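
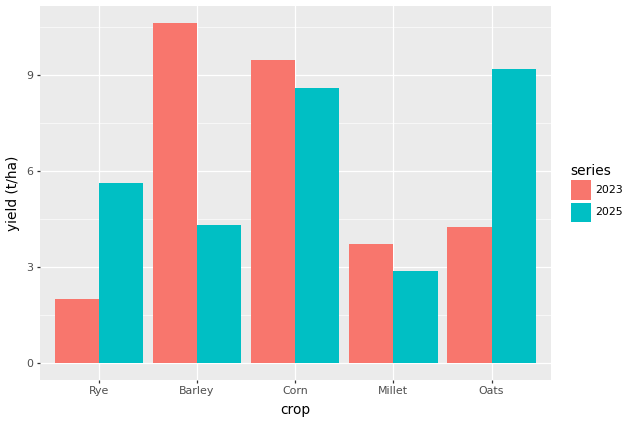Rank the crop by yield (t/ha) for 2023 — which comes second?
Corn

Top 3 for 2023: Barley ≈ 11, Corn ≈ 9, Oats ≈ 4.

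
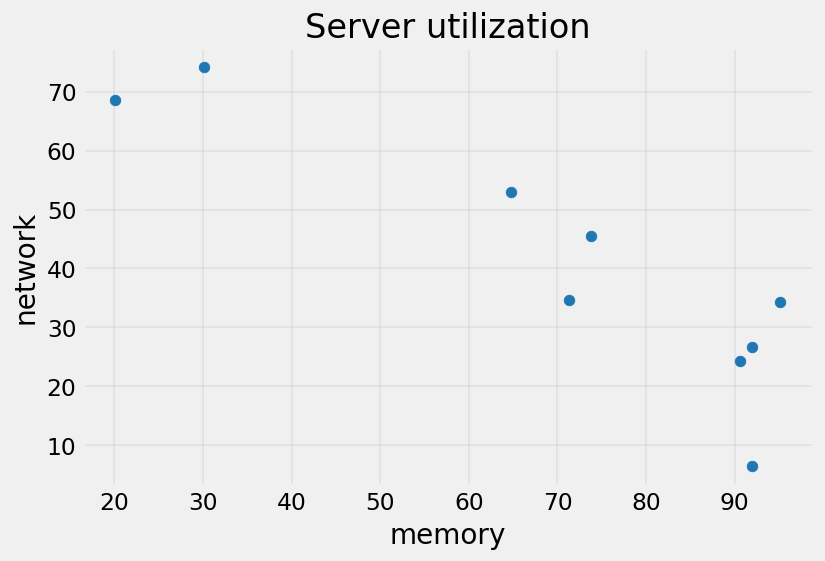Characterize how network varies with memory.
negative, strong

Points are negatively correlated; strong (|r| ≈ 0.9).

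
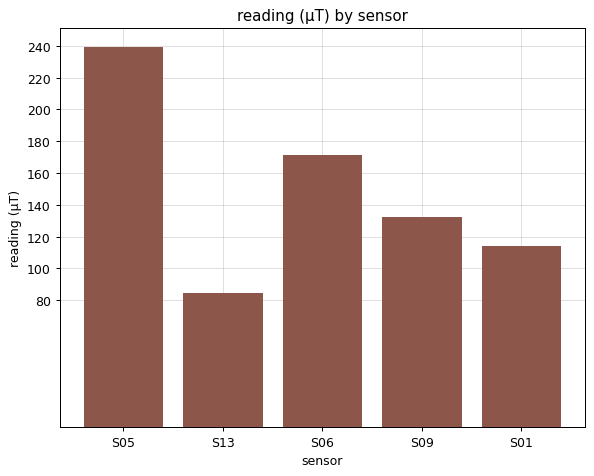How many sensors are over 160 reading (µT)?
2

Above 160: S05, S06.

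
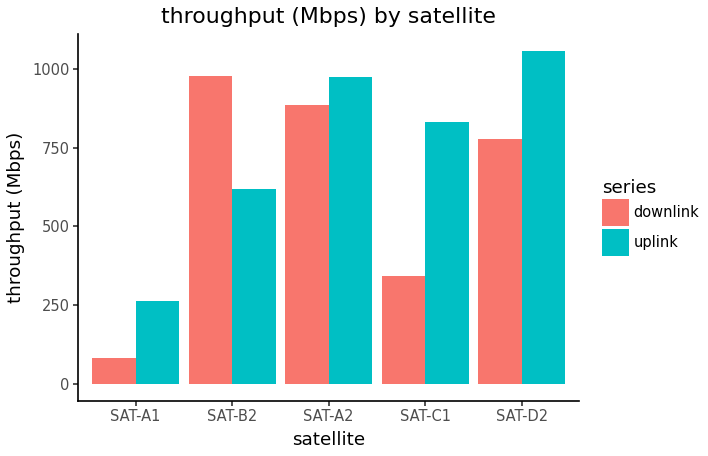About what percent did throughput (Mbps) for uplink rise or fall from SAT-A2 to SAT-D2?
≈ +10%

SAT-A2 ≈ 1000, SAT-D2 ≈ 1100; (1100 − 1000) / 1000 ≈ +10%.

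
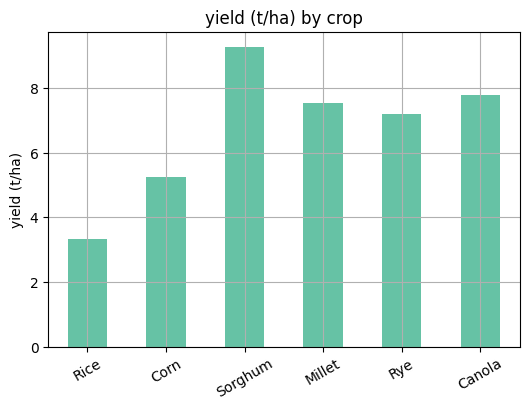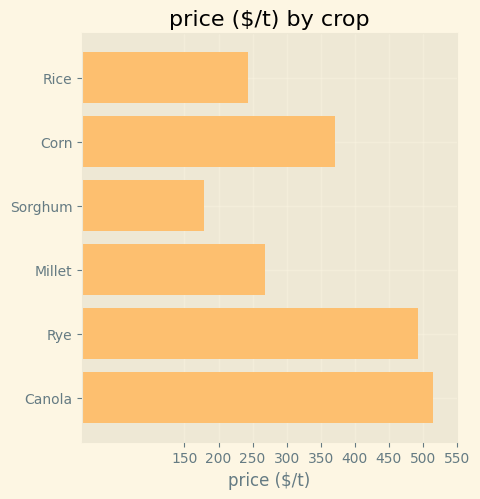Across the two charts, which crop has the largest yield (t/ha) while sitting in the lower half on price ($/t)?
Sorghum

Chart 2 median price ($/t) ≈ 300; below-median crops: Rice, Sorghum, Millet. Among those, Sorghum has the highest yield (t/ha) (≈ 9).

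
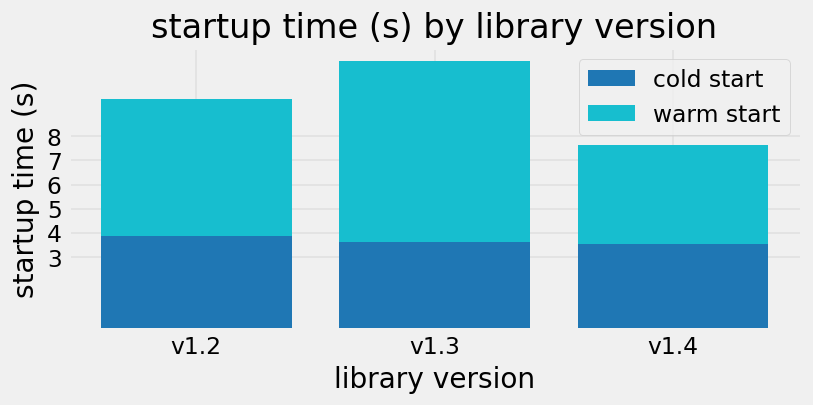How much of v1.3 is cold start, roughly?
cold start top ≈ 4, bottom ≈ 0; segment ≈ 4.

≈ 4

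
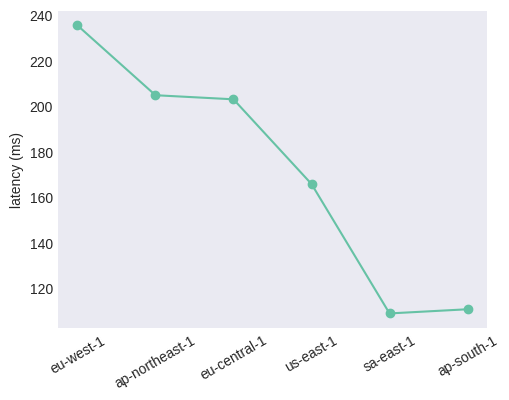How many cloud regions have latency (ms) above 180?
3

Above 180: eu-west-1, ap-northeast-1, eu-central-1.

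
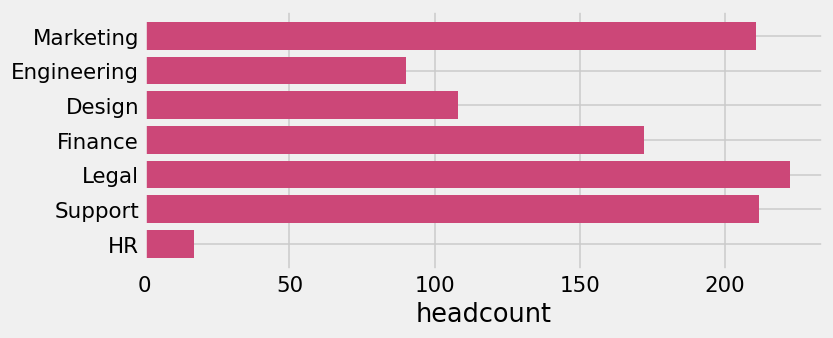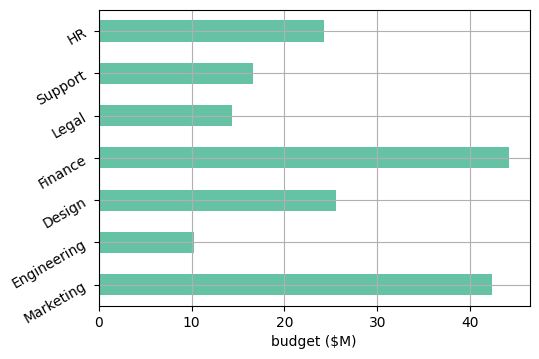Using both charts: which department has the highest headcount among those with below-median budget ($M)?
Chart 2 median budget ($M) ≈ 25; below-median departments: Engineering, Legal, Support. Among those, Legal has the highest headcount (≈ 225).

Legal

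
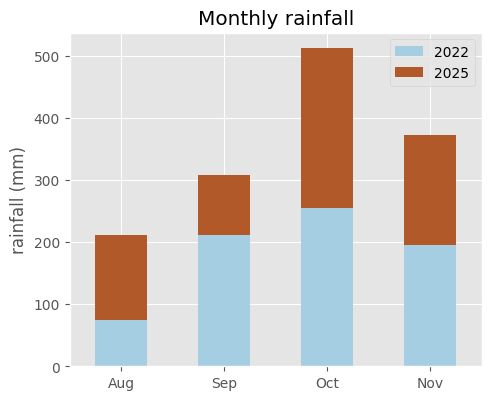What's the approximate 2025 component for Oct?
≈ 250

2025 top ≈ 500, bottom ≈ 250; segment ≈ 250.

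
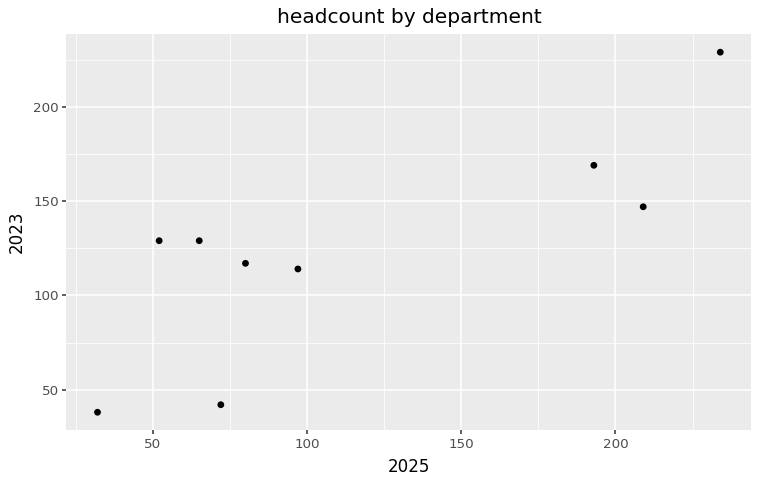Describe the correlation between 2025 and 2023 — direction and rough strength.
Points are positively correlated; strong (|r| ≈ 0.8).

positive, strong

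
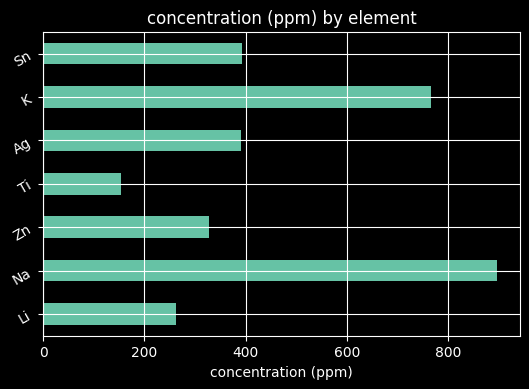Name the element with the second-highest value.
K

Top 3: Na ≈ 900, K ≈ 800, Sn ≈ 400.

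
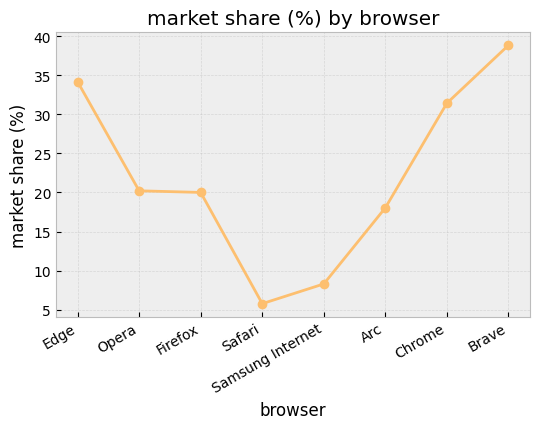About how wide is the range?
Max Brave ≈ 40, min Safari ≈ 5; range ≈ 35.

≈ 35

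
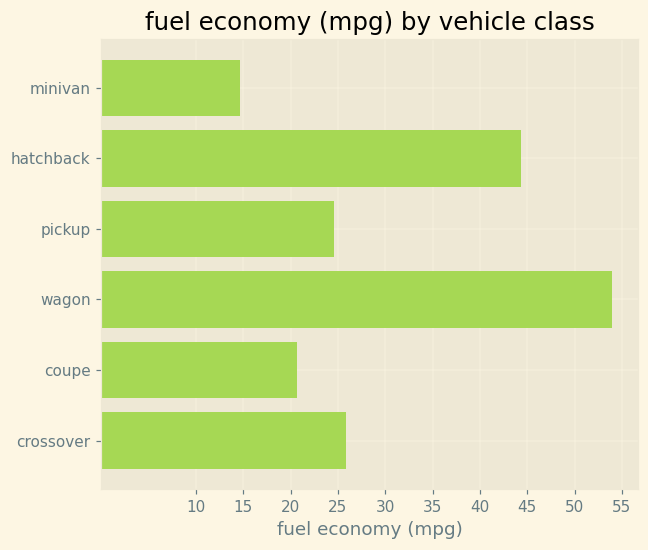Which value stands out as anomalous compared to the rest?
wagon

wagon ≈ 55; the rest sit between ≈ 15 and ≈ 45.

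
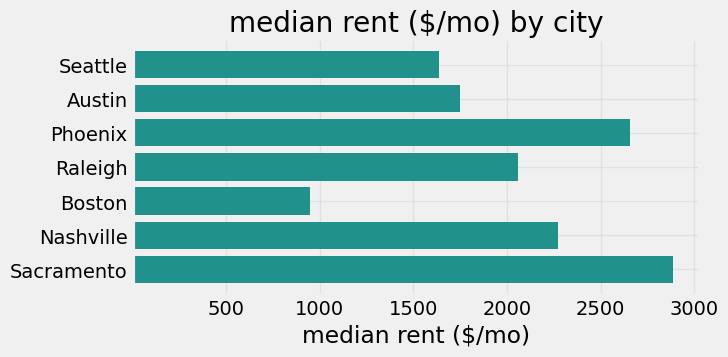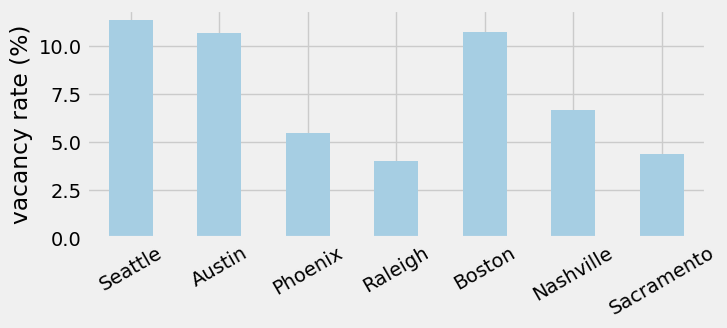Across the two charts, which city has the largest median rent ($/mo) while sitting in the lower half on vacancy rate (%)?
Chart 2 median vacancy rate (%) ≈ 6; below-median cities: Phoenix, Raleigh, Sacramento. Among those, Sacramento has the highest median rent ($/mo) (≈ 3000).

Sacramento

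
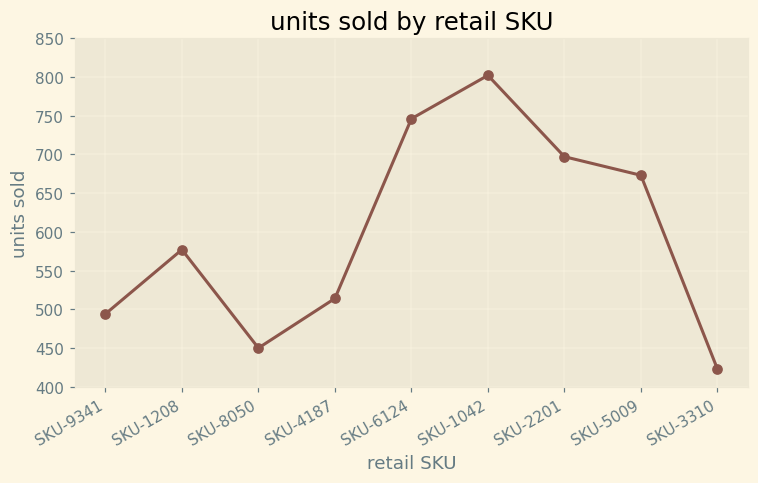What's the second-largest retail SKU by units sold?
Top 3: SKU-1042 ≈ 800, SKU-6124 ≈ 750, SKU-2201 ≈ 700.

SKU-6124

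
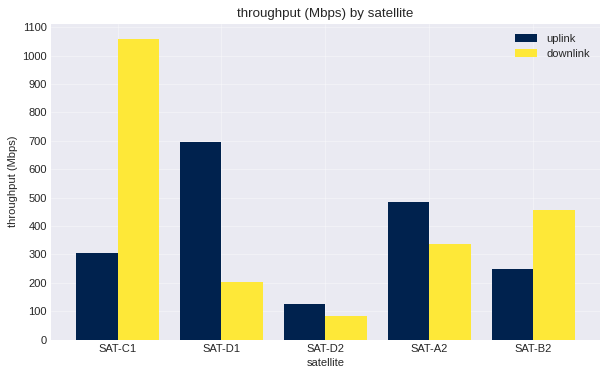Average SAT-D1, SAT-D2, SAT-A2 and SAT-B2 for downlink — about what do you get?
≈ 275

(200 + 100 + 300 + 500) / 4 ≈ 275.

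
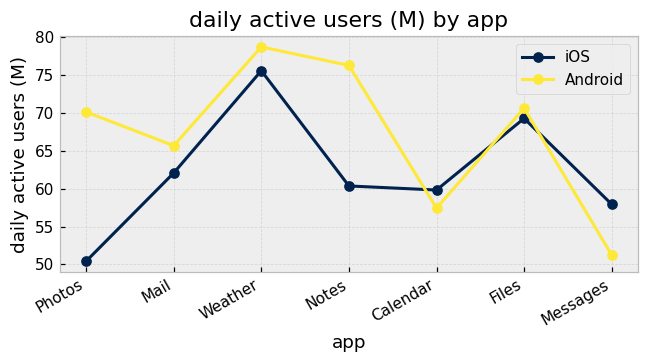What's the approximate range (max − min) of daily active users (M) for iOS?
≈ 25

Max Weather ≈ 75, min Photos ≈ 50; range ≈ 25.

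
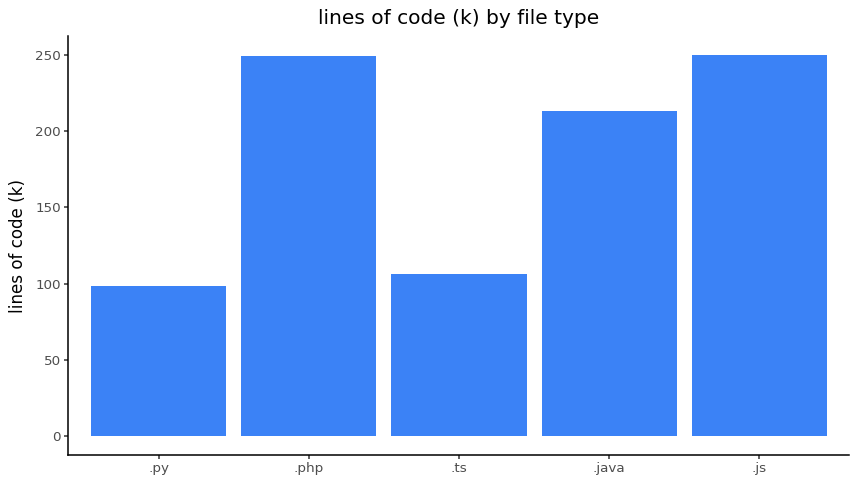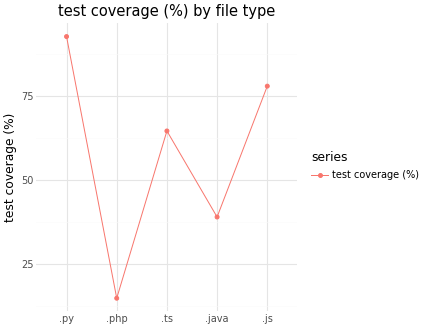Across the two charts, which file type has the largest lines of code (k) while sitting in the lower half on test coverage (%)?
Chart 2 median test coverage (%) ≈ 60; below-median file types: .php, .java. Among those, .php has the highest lines of code (k) (≈ 250).

.php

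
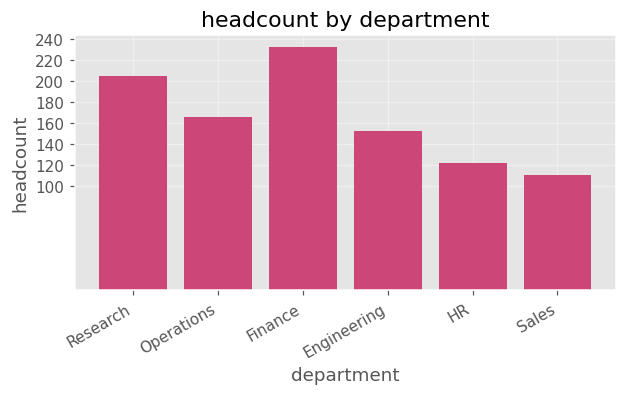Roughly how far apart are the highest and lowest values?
Max Finance ≈ 240, min Sales ≈ 120; range ≈ 120.

≈ 120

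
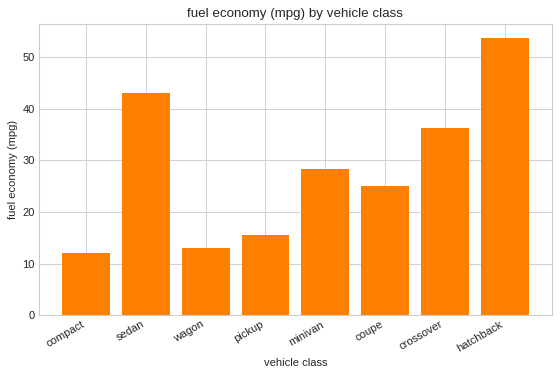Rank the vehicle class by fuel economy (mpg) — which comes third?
Top 4: hatchback ≈ 55, sedan ≈ 45, crossover ≈ 35, minivan ≈ 30.

crossover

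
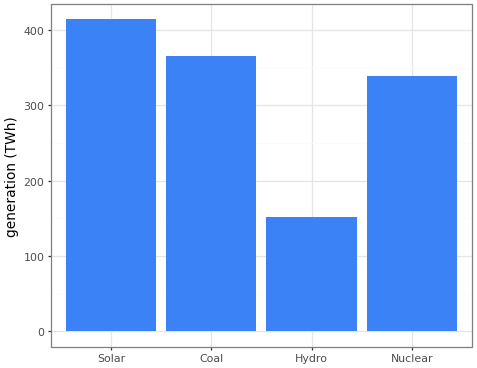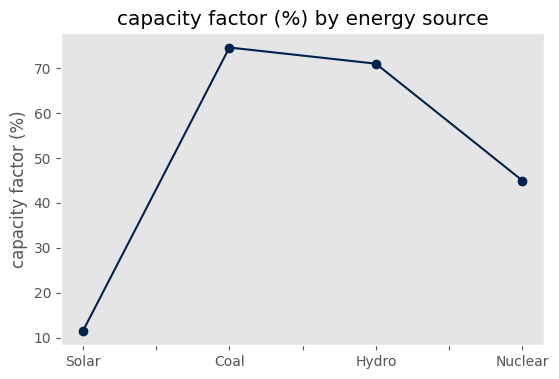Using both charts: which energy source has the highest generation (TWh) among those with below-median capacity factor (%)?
Chart 2 median capacity factor (%) ≈ 60; below-median energy sources: Solar, Nuclear. Among those, Solar has the highest generation (TWh) (≈ 400).

Solar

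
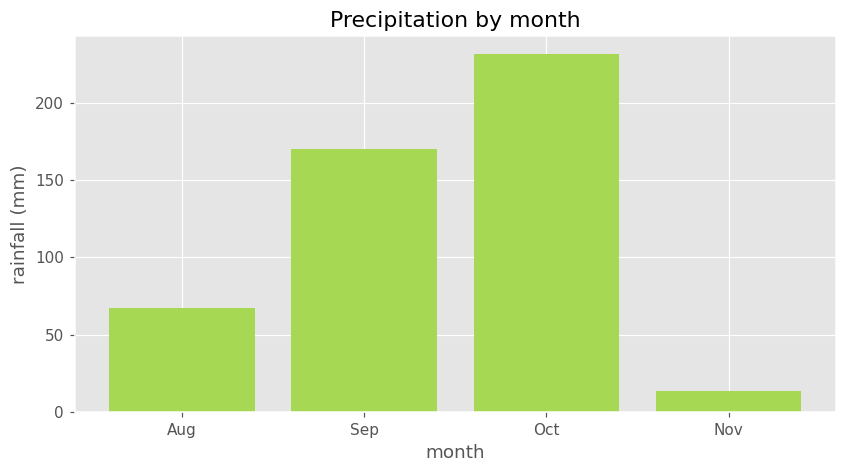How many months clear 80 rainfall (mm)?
2

Above 80: Sep, Oct.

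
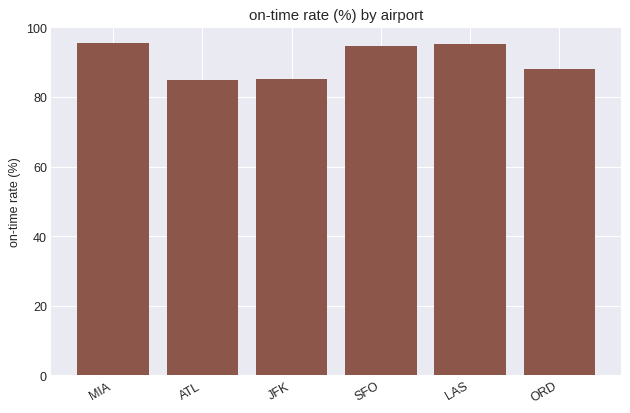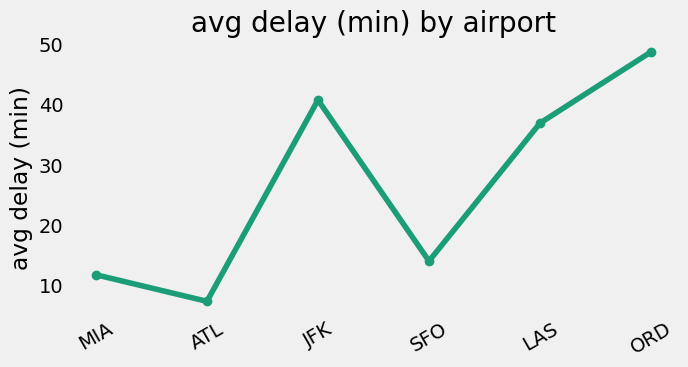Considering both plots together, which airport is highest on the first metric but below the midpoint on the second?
Chart 2 median avg delay (min) ≈ 25; below-median airports: MIA, ATL, SFO. Among those, MIA has the highest on-time rate (%) (≈ 100).

MIA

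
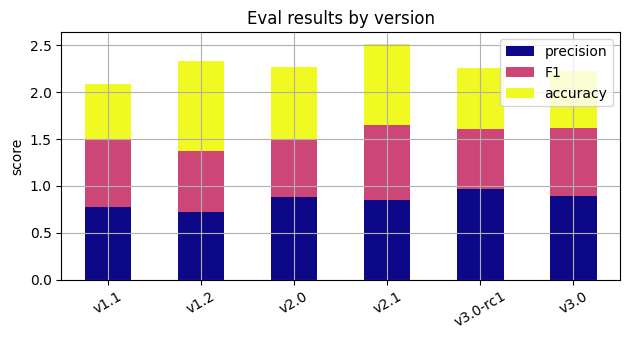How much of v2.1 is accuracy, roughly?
accuracy top ≈ 2.5, bottom ≈ 1.5; segment ≈ 1.0.

≈ 1.0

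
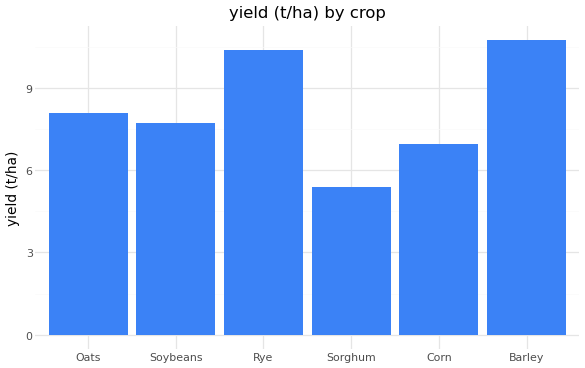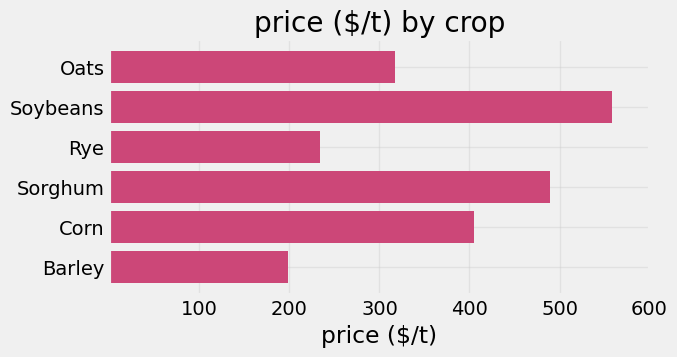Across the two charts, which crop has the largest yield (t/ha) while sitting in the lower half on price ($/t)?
Barley

Chart 2 median price ($/t) ≈ 400; below-median crops: Oats, Rye, Barley. Among those, Barley has the highest yield (t/ha) (≈ 11).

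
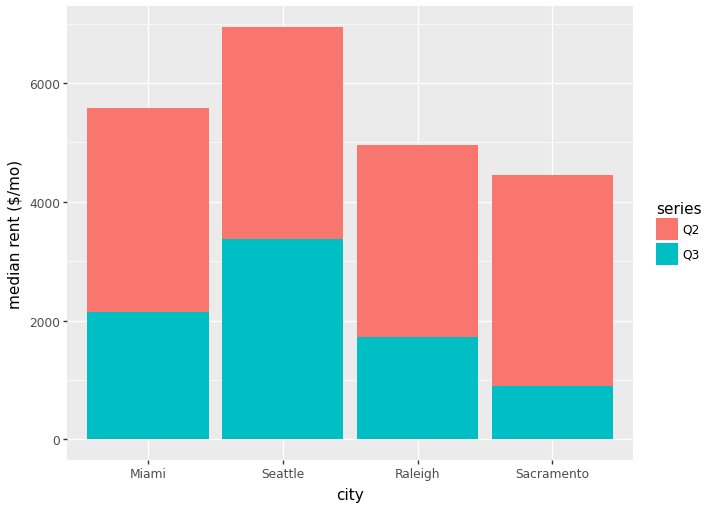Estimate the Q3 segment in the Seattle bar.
≈ 3000

Q3 top ≈ 3000, bottom ≈ 0; segment ≈ 3000.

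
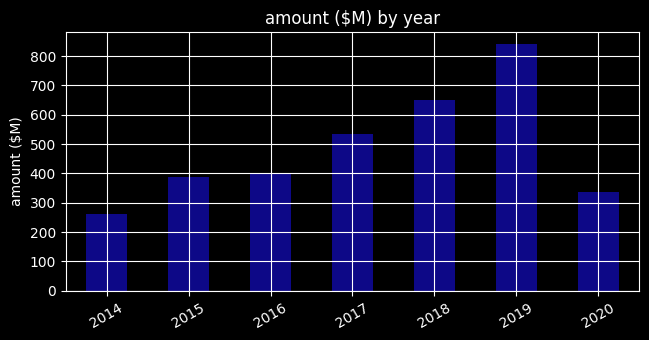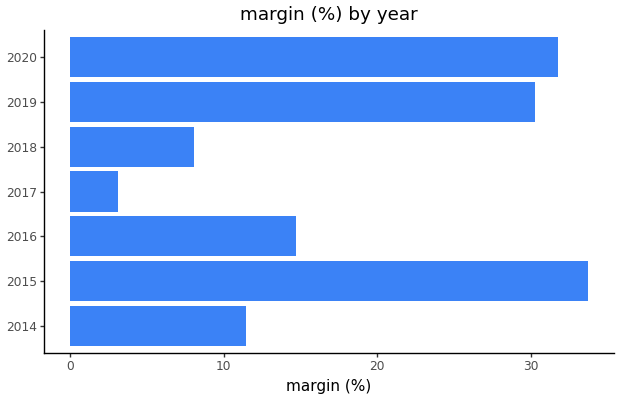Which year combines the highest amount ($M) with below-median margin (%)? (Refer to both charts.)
Chart 2 median margin (%) ≈ 15; below-median years: 2014, 2017, 2018. Among those, 2018 has the highest amount ($M) (≈ 600).

2018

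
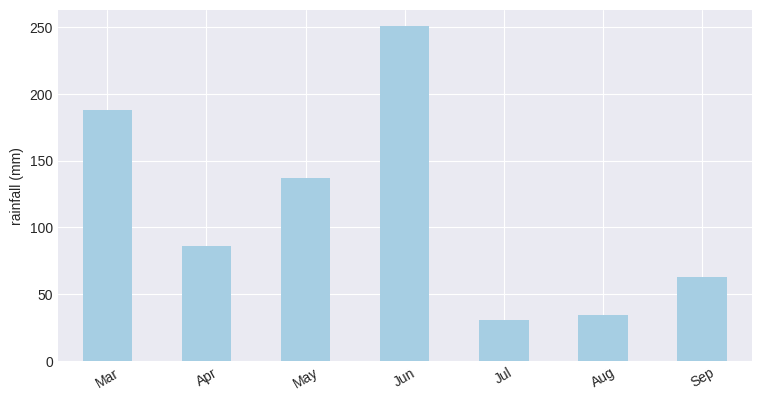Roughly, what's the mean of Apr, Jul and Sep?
(75 + 25 + 75) / 3 ≈ 58.

≈ 58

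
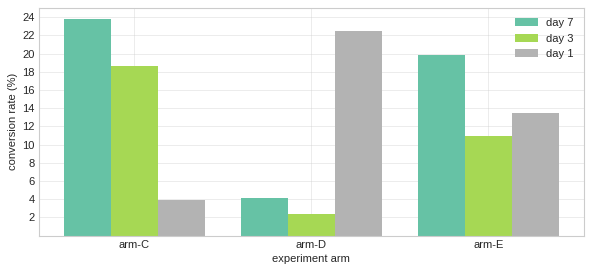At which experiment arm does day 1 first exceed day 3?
arm-D

arm-C: day 1 ≈ 4 vs day 3 ≈ 18 (not yet); arm-D: day 1 ≈ 22 vs day 3 ≈ 2 (first crossover).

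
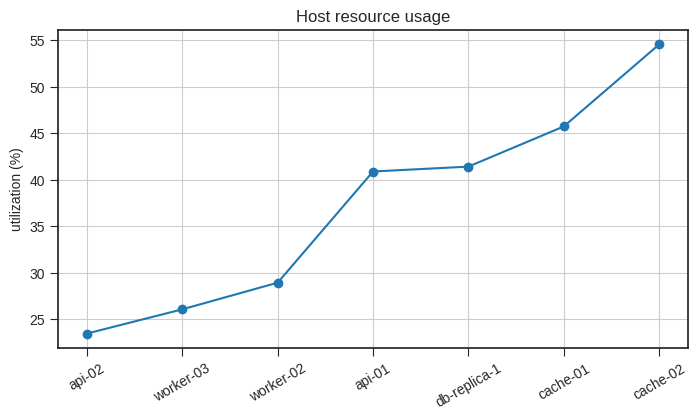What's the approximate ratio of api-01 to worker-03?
api-01 ≈ 40, worker-03 ≈ 25; 40/25 ≈ 1.6.

≈ 1.6×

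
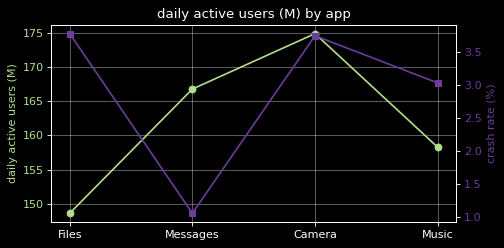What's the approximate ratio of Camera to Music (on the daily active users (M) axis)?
Camera ≈ 175, Music ≈ 160; 175/160 ≈ 1.09.

≈ 1.09×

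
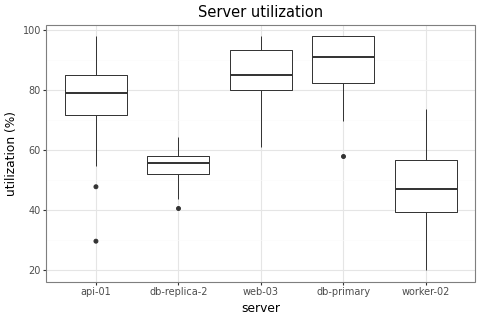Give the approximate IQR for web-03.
Q3 ≈ 95, Q1 ≈ 80; IQR ≈ 15.

≈ 15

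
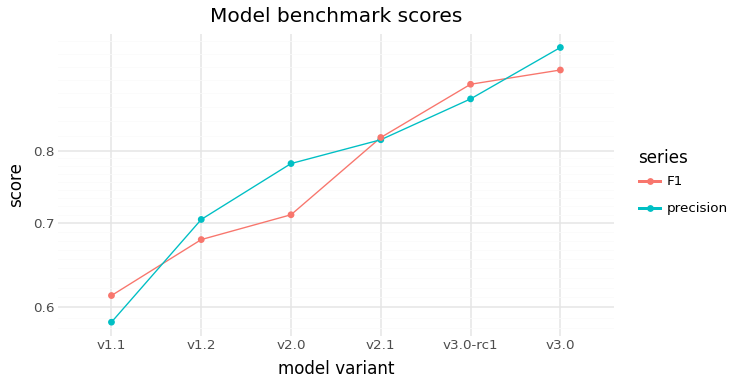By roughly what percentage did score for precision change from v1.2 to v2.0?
≈ +14.3%

v1.2 ≈ 0.70, v2.0 ≈ 0.80; (0.80 − 0.70) / 0.70 ≈ +14.3%.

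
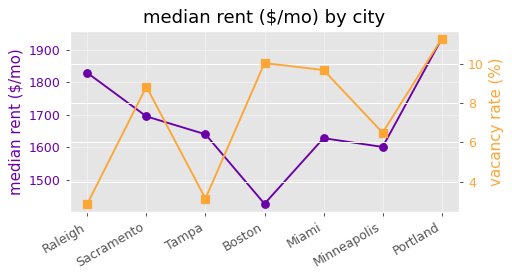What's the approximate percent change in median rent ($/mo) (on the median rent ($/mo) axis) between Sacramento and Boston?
Sacramento ≈ 1700, Boston ≈ 1450; (1450 − 1700) / 1700 ≈ -14.7%.

≈ -14.7%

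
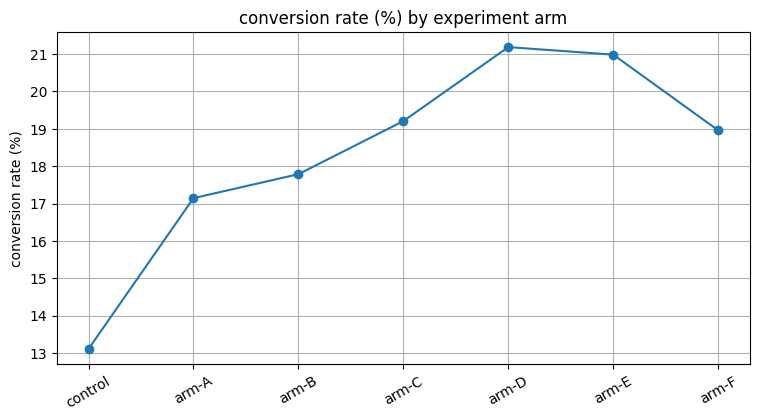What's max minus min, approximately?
≈ 8

Max arm-D ≈ 21, min control ≈ 13; range ≈ 8.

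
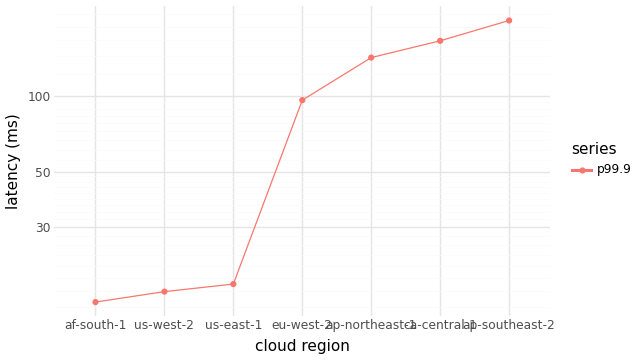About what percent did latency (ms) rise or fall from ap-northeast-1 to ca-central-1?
≈ +14.3%

ap-northeast-1 ≈ 140, ca-central-1 ≈ 160; (160 − 140) / 140 ≈ +14.3%.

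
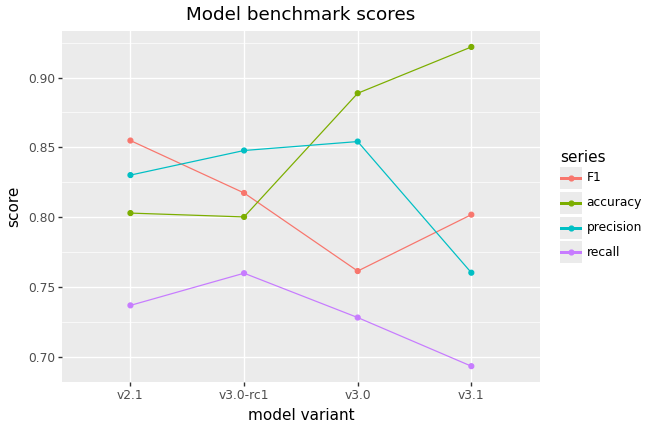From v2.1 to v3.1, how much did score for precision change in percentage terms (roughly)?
v2.1 ≈ 0.84, v3.1 ≈ 0.76; (0.76 − 0.84) / 0.84 ≈ -9.5%.

≈ -9.5%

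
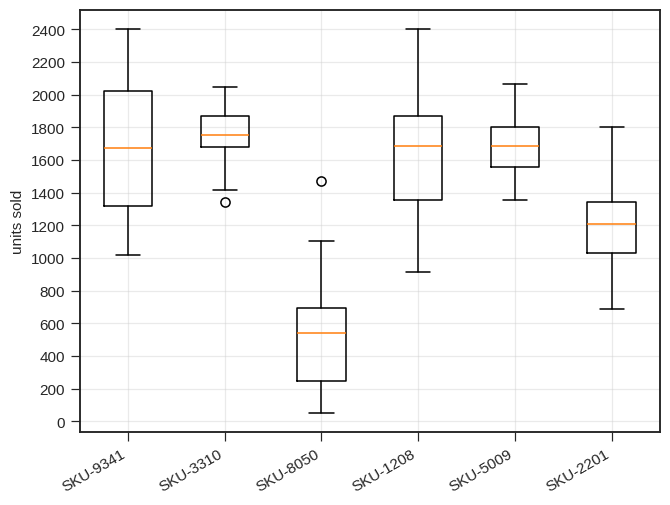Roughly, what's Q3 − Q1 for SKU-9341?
Q3 ≈ 2000, Q1 ≈ 1400; IQR ≈ 600.

≈ 600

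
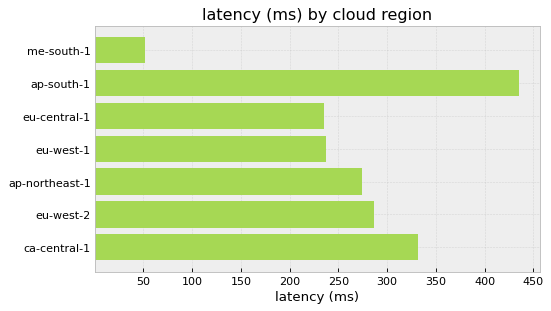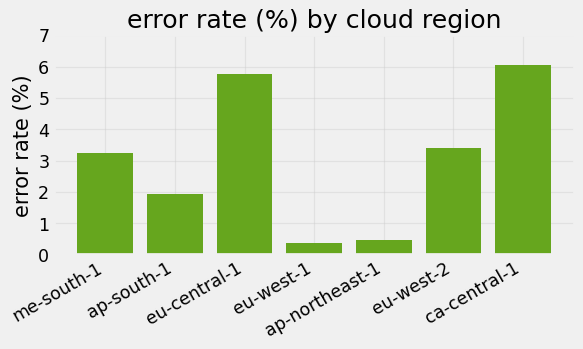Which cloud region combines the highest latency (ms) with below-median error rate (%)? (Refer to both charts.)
Chart 2 median error rate (%) ≈ 3; below-median cloud regions: ap-south-1, eu-west-1, ap-northeast-1. Among those, ap-south-1 has the highest latency (ms) (≈ 450).

ap-south-1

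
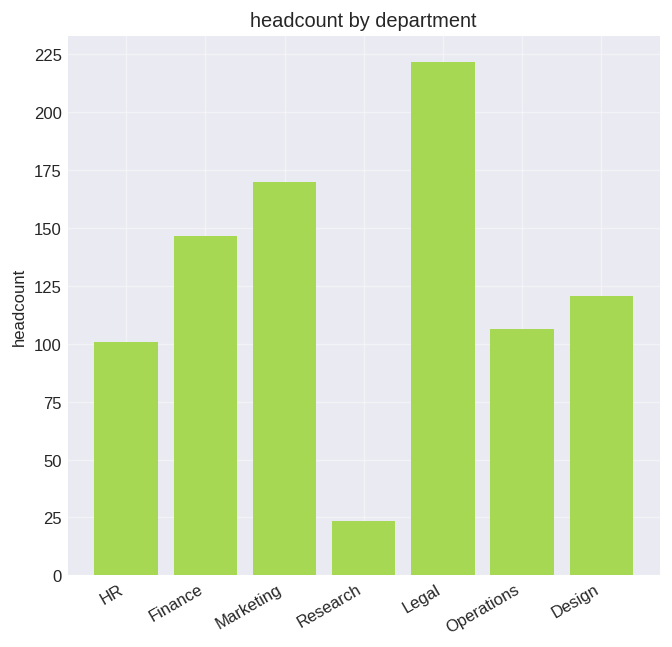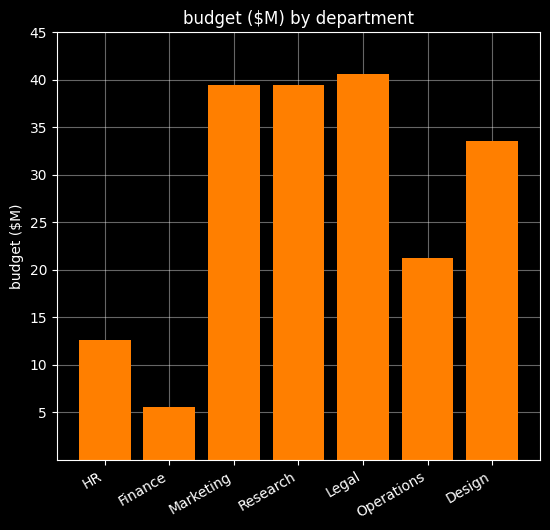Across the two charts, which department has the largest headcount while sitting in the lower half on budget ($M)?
Chart 2 median budget ($M) ≈ 35; below-median departments: HR, Finance, Operations. Among those, Finance has the highest headcount (≈ 150).

Finance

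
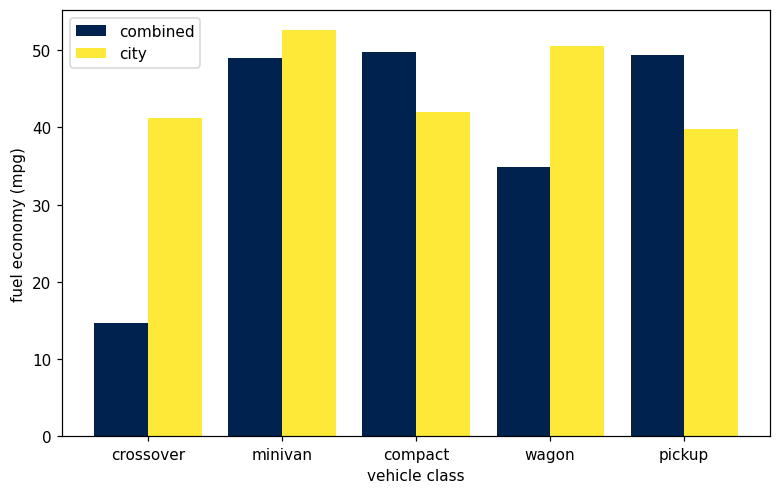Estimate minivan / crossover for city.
minivan ≈ 55, crossover ≈ 40; 55/40 ≈ 1.38.

≈ 1.38×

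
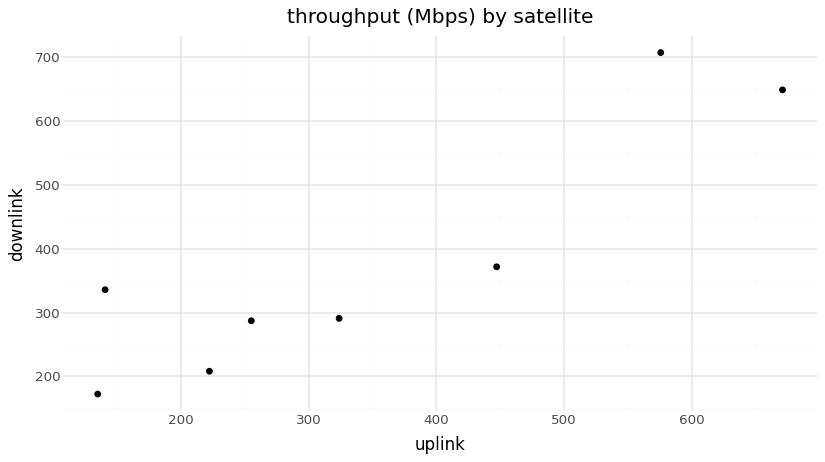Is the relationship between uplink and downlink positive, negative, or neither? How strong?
positive, strong

Points are positively correlated; strong (|r| ≈ 0.9).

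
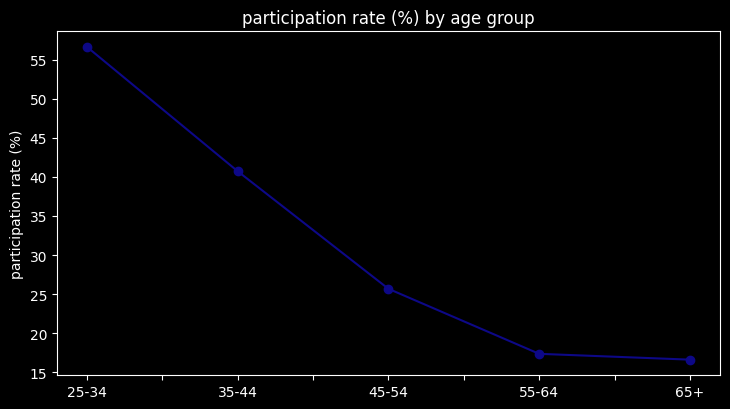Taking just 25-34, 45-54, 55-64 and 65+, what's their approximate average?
(55 + 25 + 15 + 15) / 4 ≈ 28.

≈ 28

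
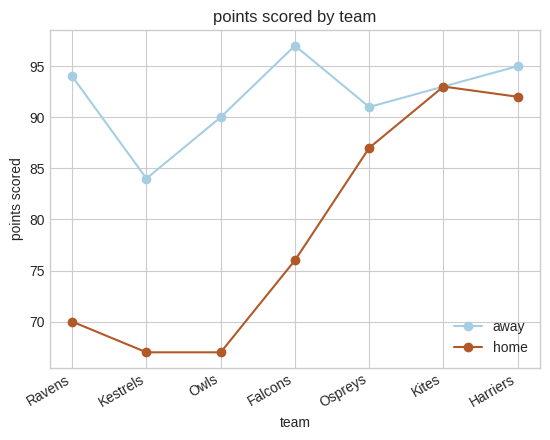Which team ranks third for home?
Top 4 for home: Kites ≈ 95, Harriers ≈ 90, Ospreys ≈ 85, Falcons ≈ 75.

Ospreys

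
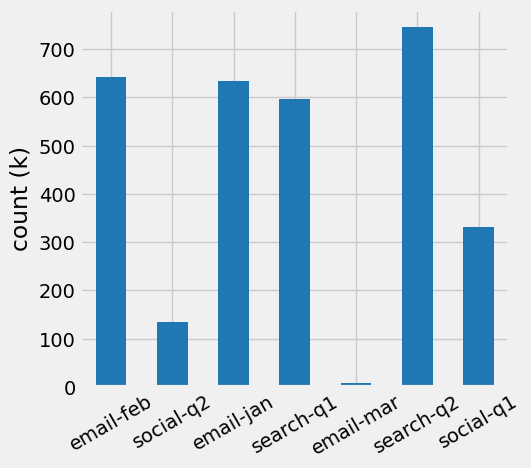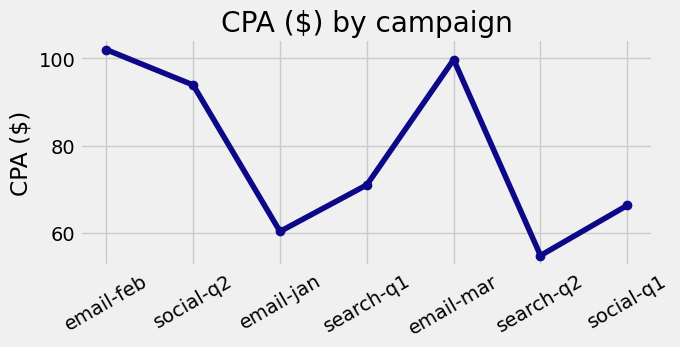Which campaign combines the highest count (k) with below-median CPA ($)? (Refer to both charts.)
Chart 2 median CPA ($) ≈ 70; below-median campaigns: email-jan, search-q2, social-q1. Among those, search-q2 has the highest count (k) (≈ 700).

search-q2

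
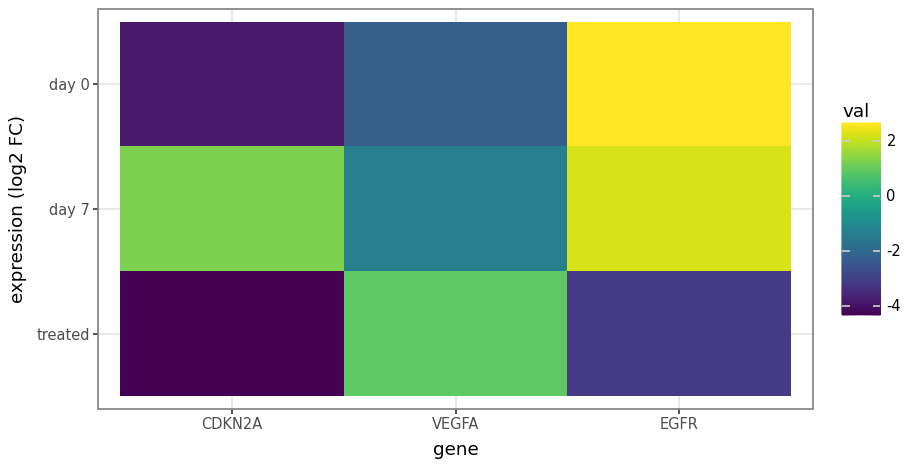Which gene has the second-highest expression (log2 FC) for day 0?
Top 3 for day 0: EGFR ≈ 3, VEGFA ≈ -2, CDKN2A ≈ -4.

VEGFA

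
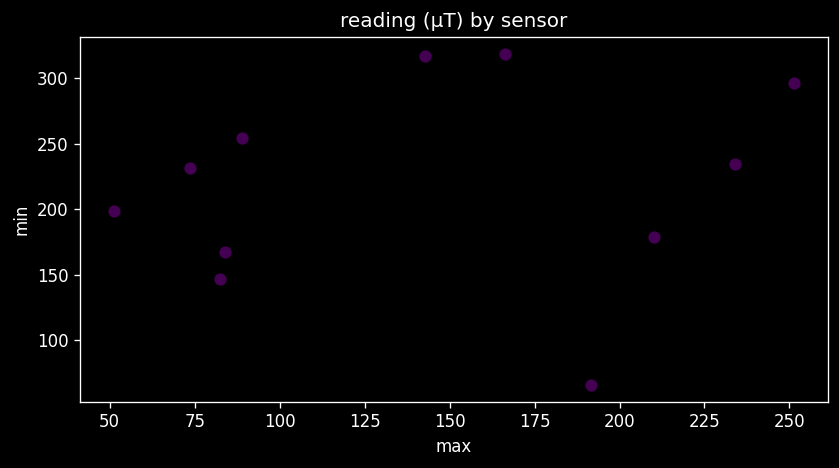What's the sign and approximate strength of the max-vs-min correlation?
no clear correlation

Points are roughly uncorrelated; weak (|r| ≈ 0.2).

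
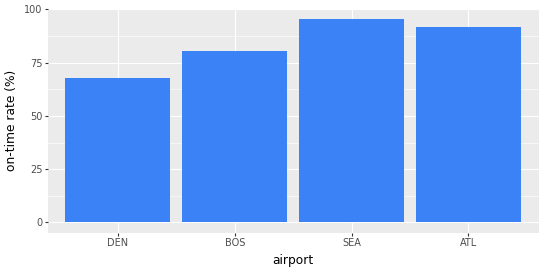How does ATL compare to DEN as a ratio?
≈ 1.29×

ATL ≈ 90, DEN ≈ 70; 90/70 ≈ 1.29.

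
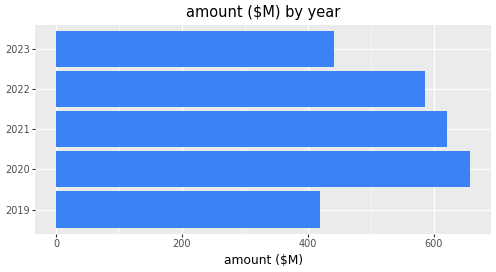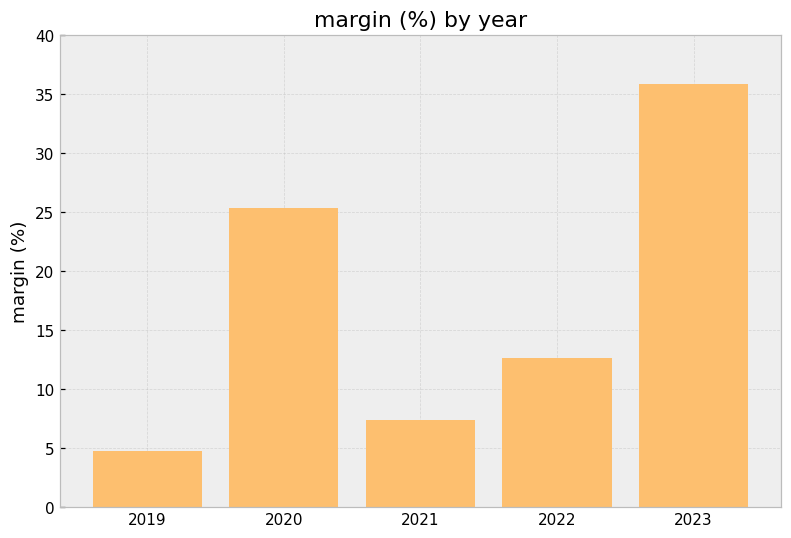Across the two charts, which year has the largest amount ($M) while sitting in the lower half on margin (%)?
Chart 2 median margin (%) ≈ 15; below-median years: 2019, 2021. Among those, 2021 has the highest amount ($M) (≈ 600).

2021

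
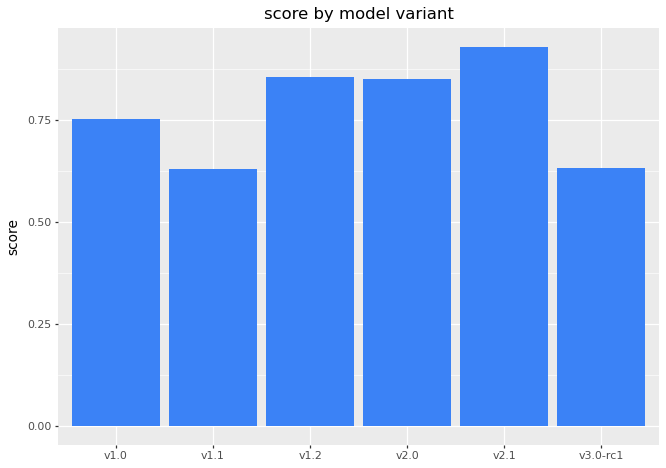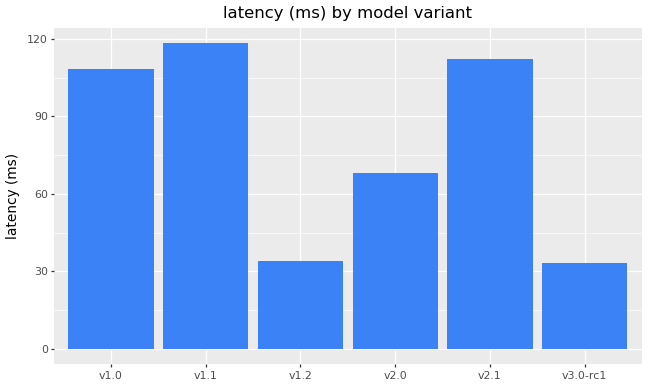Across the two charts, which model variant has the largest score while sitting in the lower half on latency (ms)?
v1.2

Chart 2 median latency (ms) ≈ 80; below-median model variants: v1.2, v2.0, v3.0-rc1. Among those, v1.2 has the highest score (≈ 0.9).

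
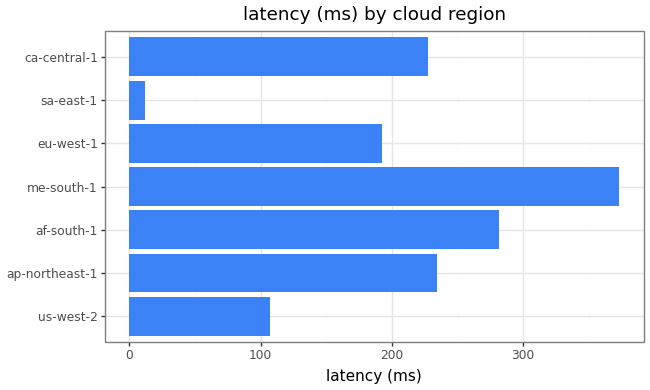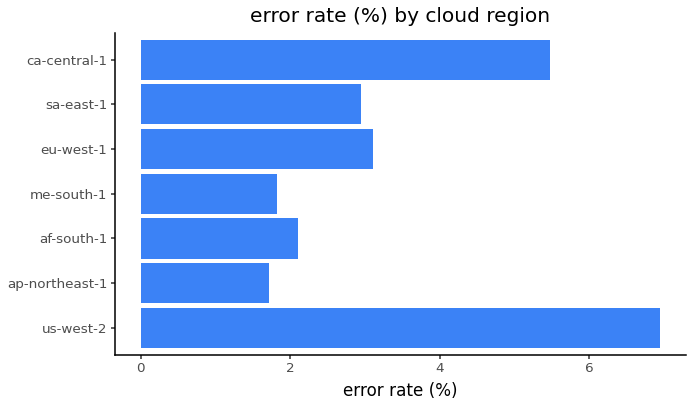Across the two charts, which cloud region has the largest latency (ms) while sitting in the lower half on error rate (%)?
Chart 2 median error rate (%) ≈ 3; below-median cloud regions: ap-northeast-1, af-south-1, me-south-1. Among those, me-south-1 has the highest latency (ms) (≈ 350).

me-south-1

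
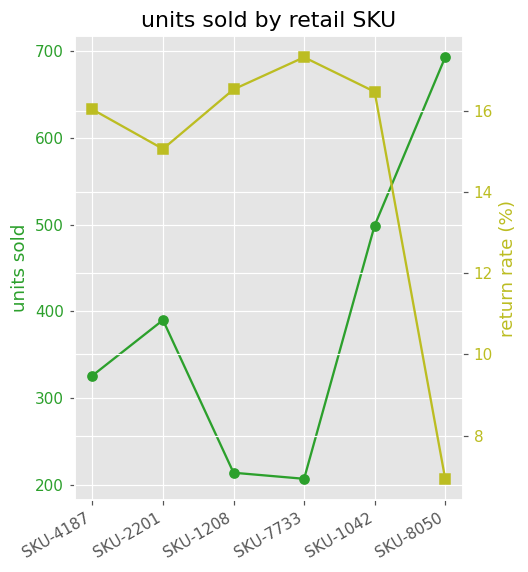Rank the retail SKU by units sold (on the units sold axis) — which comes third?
Top 4 (on the units sold axis): SKU-8050 ≈ 700, SKU-1042 ≈ 500, SKU-2201 ≈ 400, SKU-4187 ≈ 350.

SKU-2201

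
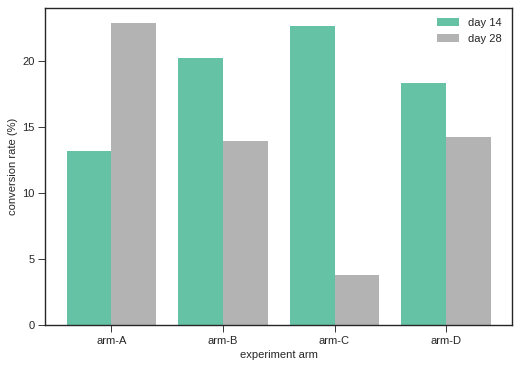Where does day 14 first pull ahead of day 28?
arm-B

arm-A: day 14 ≈ 14 vs day 28 ≈ 22 (not yet); arm-B: day 14 ≈ 20 vs day 28 ≈ 14 (first crossover).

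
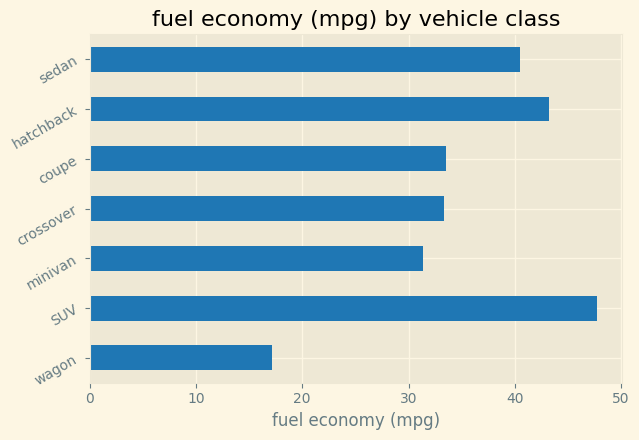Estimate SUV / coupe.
SUV ≈ 50, coupe ≈ 35; 50/35 ≈ 1.43.

≈ 1.43×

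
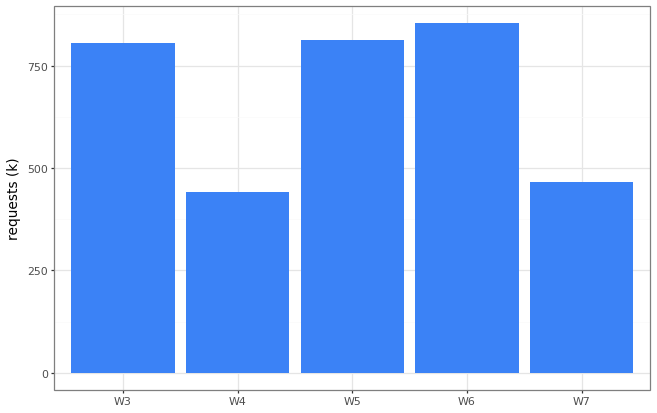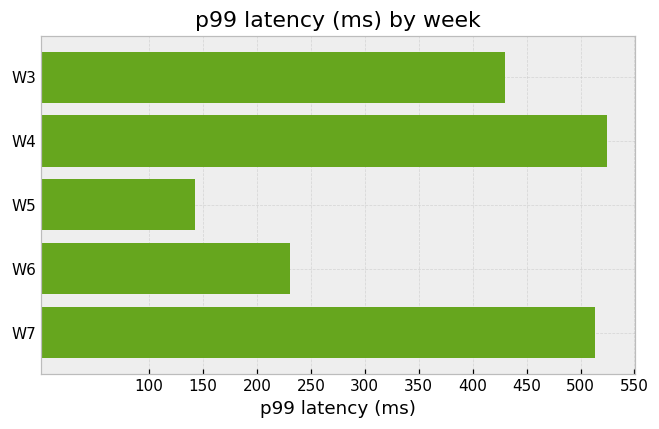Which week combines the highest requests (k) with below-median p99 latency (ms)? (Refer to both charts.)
Chart 2 median p99 latency (ms) ≈ 450; below-median weeks: W5, W6. Among those, W6 has the highest requests (k) (≈ 900).

W6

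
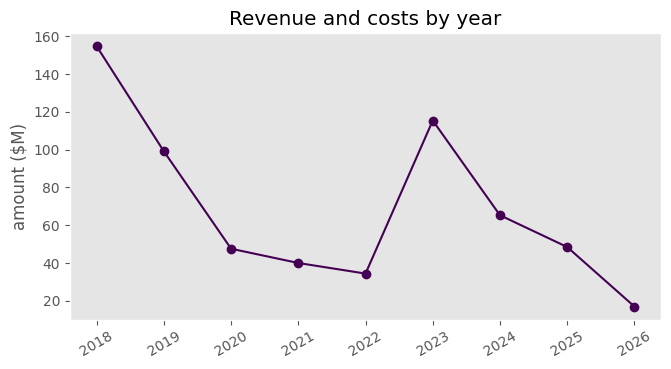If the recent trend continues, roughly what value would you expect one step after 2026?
Last three: 60, 40, 20 → slope ≈ -20/step → next ≈ 0.

≈ 0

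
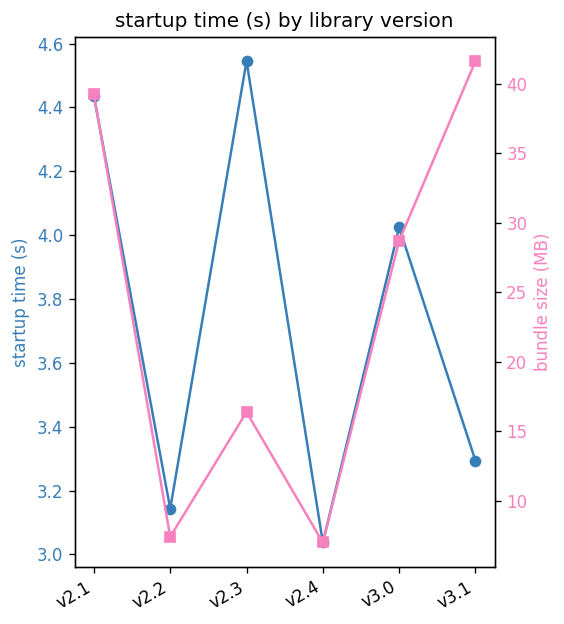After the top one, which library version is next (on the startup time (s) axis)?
Top 3 (on the startup time (s) axis): v2.3 ≈ 4.6, v2.1 ≈ 4.4, v3.0 ≈ 4.0.

v2.1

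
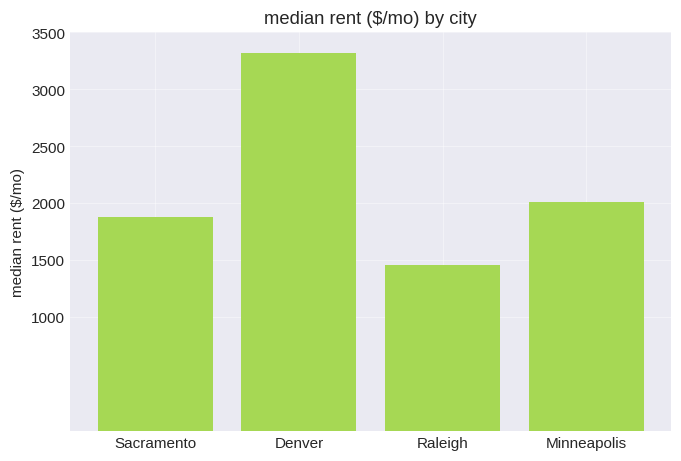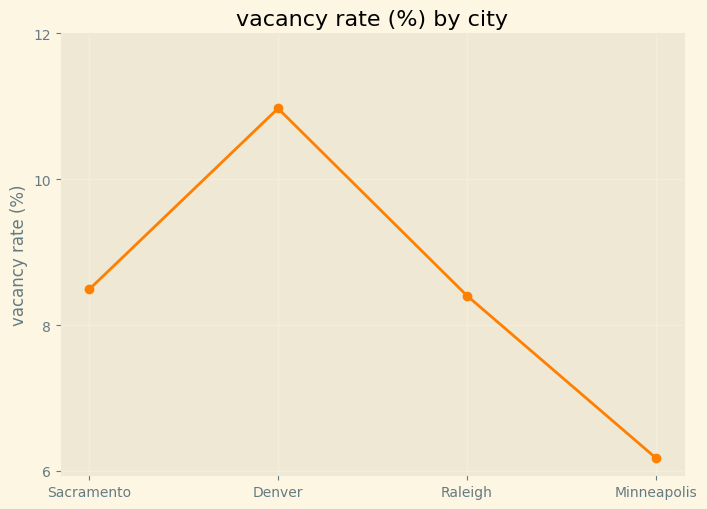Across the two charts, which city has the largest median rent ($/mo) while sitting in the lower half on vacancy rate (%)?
Chart 2 median vacancy rate (%) ≈ 8; below-median cities: Raleigh, Minneapolis. Among those, Minneapolis has the highest median rent ($/mo) (≈ 2000).

Minneapolis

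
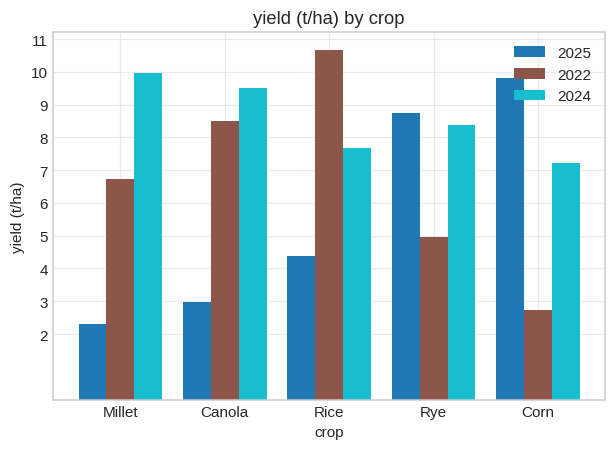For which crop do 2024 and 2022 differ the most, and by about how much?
Corn: 2024 ≈ 7, 2022 ≈ 3 → gap ≈ 4. Next-largest (Rye) is only ≈ 3.

Corn, ≈ 4 t/ha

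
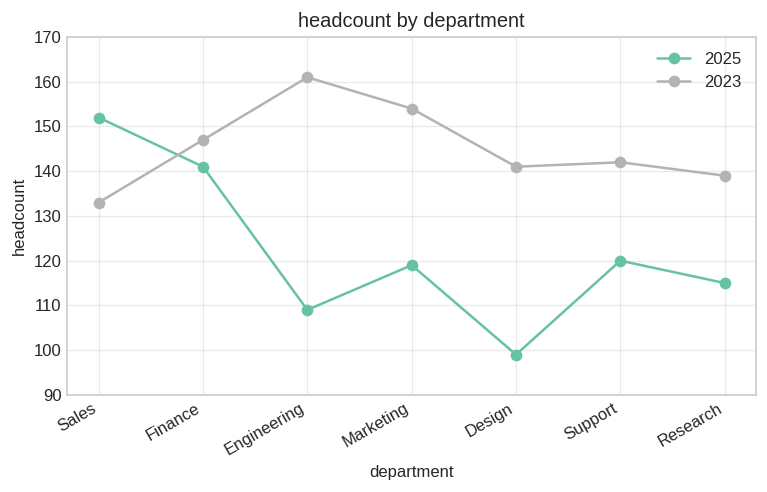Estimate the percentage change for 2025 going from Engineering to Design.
≈ -9.1%

Engineering ≈ 110, Design ≈ 100; (100 − 110) / 110 ≈ -9.1%.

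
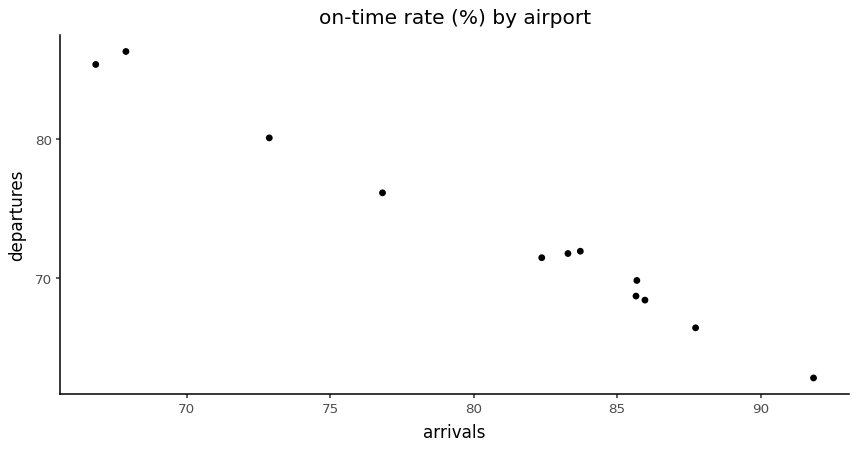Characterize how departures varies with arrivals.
negative, strong

Points are negatively correlated; strong (|r| ≈ 1.0).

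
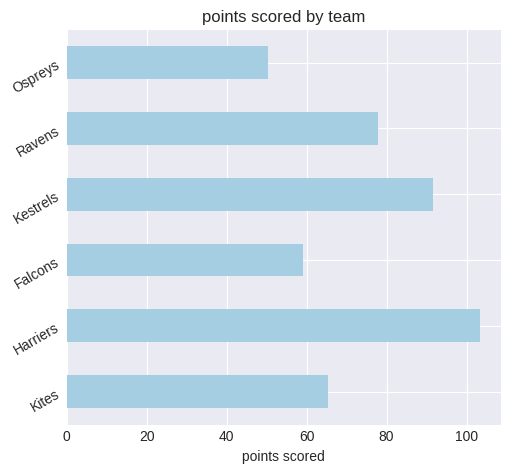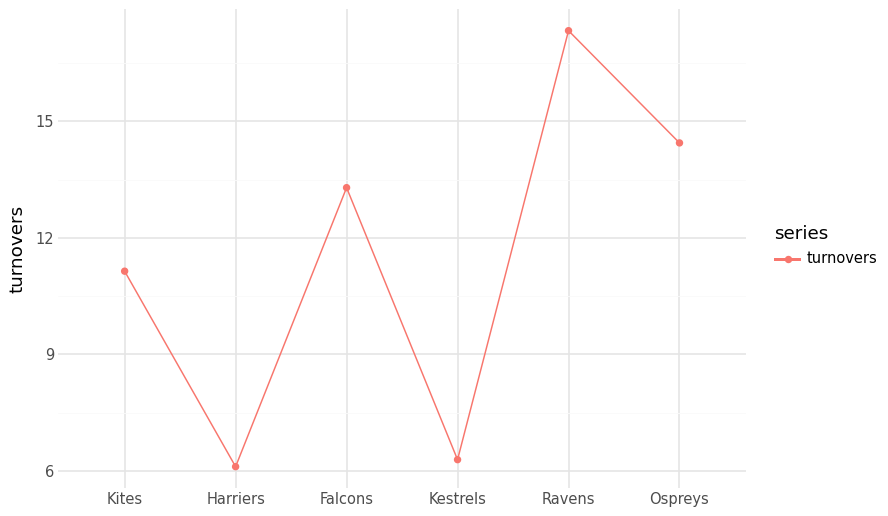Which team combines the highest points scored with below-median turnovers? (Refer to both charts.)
Chart 2 median turnovers ≈ 12; below-median teams: Kites, Harriers, Kestrels. Among those, Harriers has the highest points scored (≈ 100).

Harriers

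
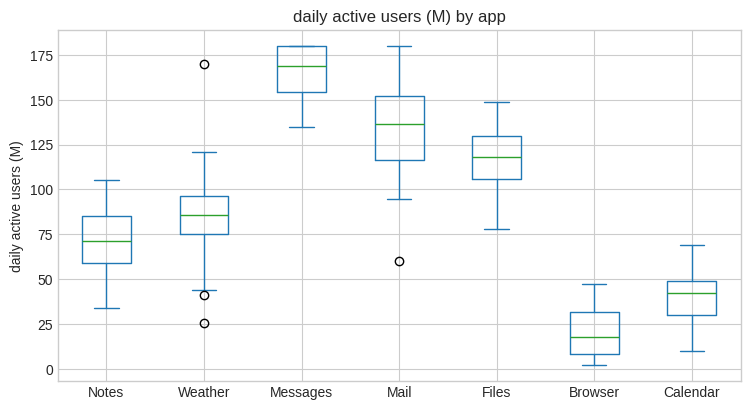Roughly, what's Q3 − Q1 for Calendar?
Q3 ≈ 40, Q1 ≈ 20; IQR ≈ 20.

≈ 20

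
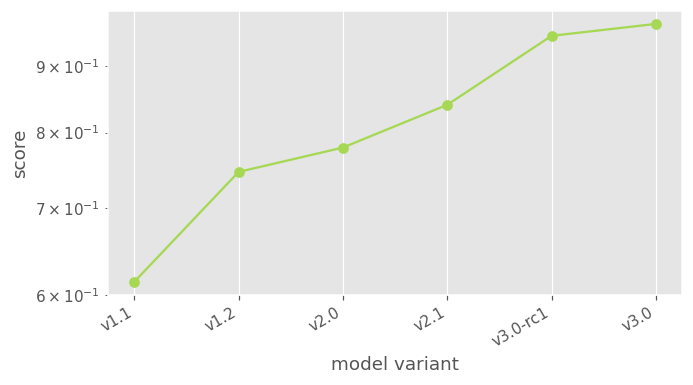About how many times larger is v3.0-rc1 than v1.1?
v3.0-rc1 ≈ 0.95, v1.1 ≈ 0.60; 0.95/0.60 ≈ 1.58.

≈ 1.58×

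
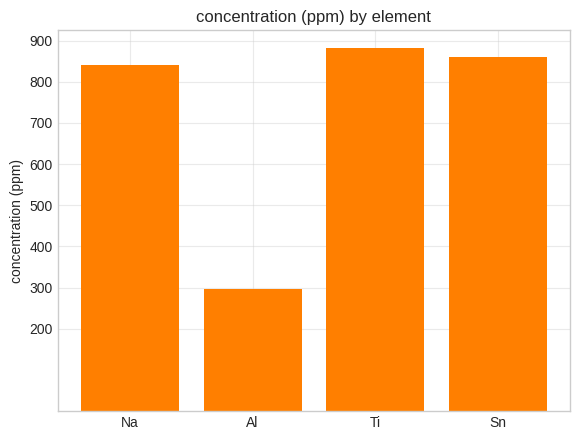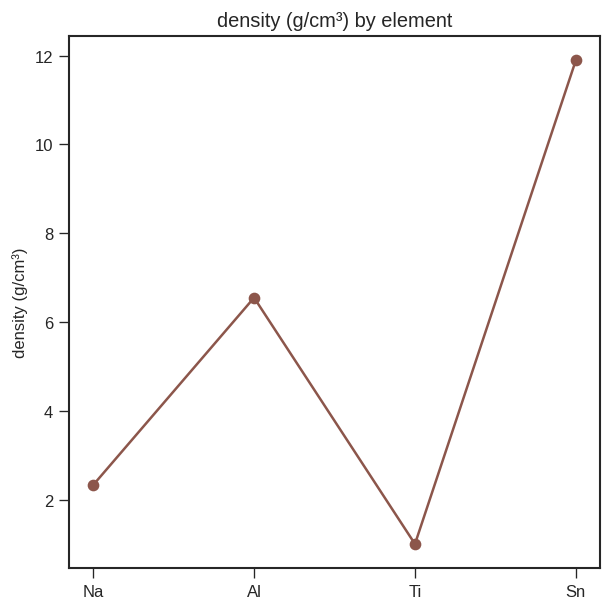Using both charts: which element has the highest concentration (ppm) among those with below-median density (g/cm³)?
Chart 2 median density (g/cm³) ≈ 4; below-median elements: Na, Ti. Among those, Ti has the highest concentration (ppm) (≈ 900).

Ti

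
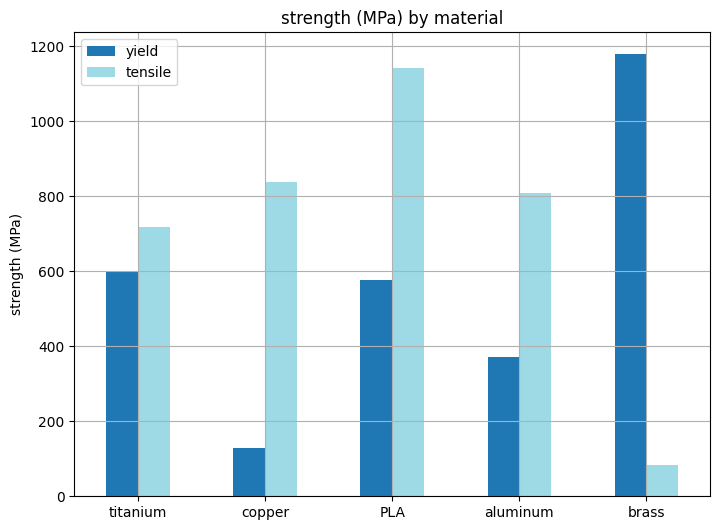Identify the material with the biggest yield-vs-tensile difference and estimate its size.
brass, ≈ 1100 MPa

brass: yield ≈ 1200, tensile ≈ 100 → gap ≈ 1100. Next-largest (copper) is only ≈ 700.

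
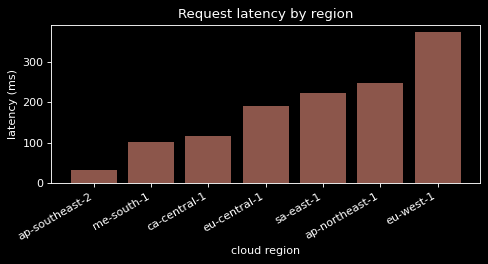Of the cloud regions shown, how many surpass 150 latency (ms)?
4

Above 150: eu-central-1, sa-east-1, ap-northeast-1, eu-west-1.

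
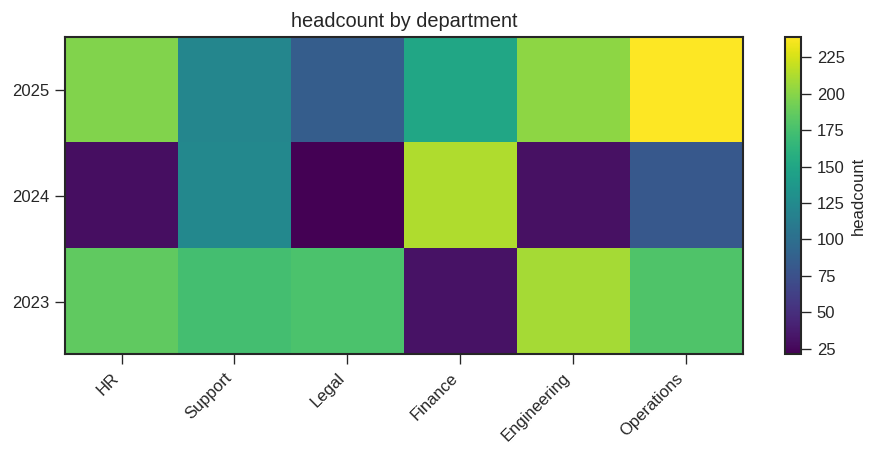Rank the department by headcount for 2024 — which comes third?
Top 4 for 2024: Finance ≈ 220, Support ≈ 120, Operations ≈ 80, Engineering ≈ 40.

Operations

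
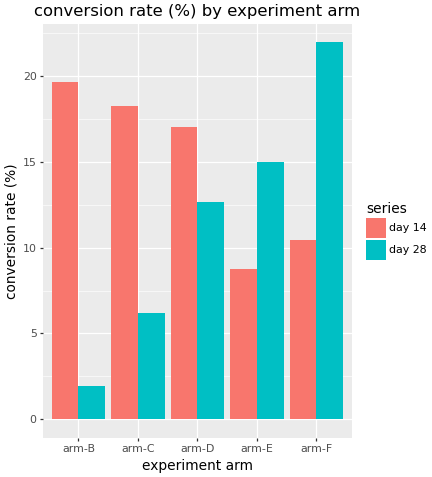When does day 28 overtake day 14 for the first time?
arm-D: day 28 ≈ 12 vs day 14 ≈ 18 (not yet); arm-E: day 28 ≈ 14 vs day 14 ≈ 8 (first crossover).

arm-E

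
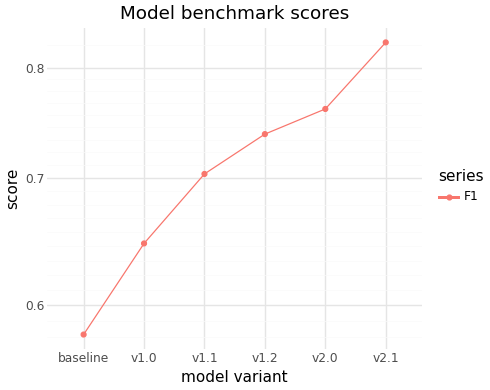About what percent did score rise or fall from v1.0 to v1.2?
v1.0 ≈ 0.65, v1.2 ≈ 0.75; (0.75 − 0.65) / 0.65 ≈ +15.4%.

≈ +15.4%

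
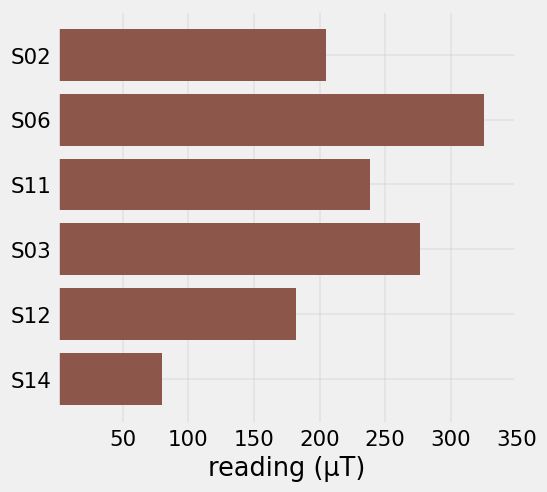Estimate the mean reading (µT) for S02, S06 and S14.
(200 + 350 + 100) / 3 ≈ 217.

≈ 217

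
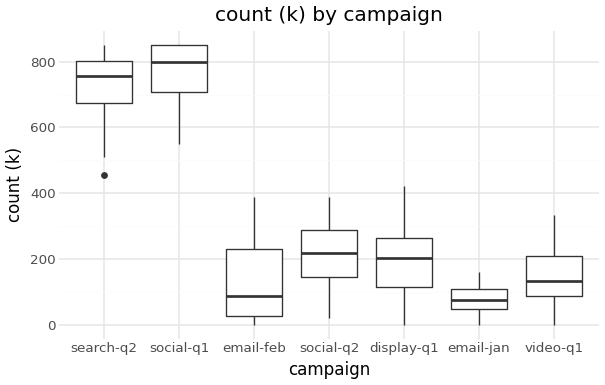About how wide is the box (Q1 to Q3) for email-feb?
≈ 200

Q3 ≈ 200, Q1 ≈ 0; IQR ≈ 200.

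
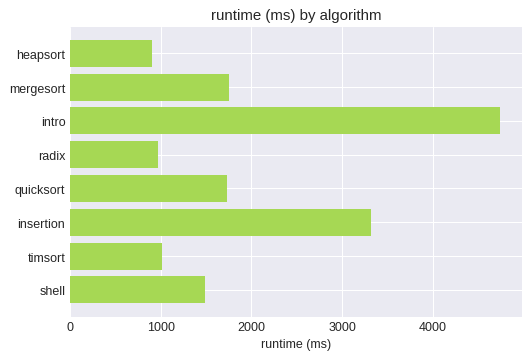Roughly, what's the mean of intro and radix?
≈ 2750

(4500 + 1000) / 2 ≈ 2750.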